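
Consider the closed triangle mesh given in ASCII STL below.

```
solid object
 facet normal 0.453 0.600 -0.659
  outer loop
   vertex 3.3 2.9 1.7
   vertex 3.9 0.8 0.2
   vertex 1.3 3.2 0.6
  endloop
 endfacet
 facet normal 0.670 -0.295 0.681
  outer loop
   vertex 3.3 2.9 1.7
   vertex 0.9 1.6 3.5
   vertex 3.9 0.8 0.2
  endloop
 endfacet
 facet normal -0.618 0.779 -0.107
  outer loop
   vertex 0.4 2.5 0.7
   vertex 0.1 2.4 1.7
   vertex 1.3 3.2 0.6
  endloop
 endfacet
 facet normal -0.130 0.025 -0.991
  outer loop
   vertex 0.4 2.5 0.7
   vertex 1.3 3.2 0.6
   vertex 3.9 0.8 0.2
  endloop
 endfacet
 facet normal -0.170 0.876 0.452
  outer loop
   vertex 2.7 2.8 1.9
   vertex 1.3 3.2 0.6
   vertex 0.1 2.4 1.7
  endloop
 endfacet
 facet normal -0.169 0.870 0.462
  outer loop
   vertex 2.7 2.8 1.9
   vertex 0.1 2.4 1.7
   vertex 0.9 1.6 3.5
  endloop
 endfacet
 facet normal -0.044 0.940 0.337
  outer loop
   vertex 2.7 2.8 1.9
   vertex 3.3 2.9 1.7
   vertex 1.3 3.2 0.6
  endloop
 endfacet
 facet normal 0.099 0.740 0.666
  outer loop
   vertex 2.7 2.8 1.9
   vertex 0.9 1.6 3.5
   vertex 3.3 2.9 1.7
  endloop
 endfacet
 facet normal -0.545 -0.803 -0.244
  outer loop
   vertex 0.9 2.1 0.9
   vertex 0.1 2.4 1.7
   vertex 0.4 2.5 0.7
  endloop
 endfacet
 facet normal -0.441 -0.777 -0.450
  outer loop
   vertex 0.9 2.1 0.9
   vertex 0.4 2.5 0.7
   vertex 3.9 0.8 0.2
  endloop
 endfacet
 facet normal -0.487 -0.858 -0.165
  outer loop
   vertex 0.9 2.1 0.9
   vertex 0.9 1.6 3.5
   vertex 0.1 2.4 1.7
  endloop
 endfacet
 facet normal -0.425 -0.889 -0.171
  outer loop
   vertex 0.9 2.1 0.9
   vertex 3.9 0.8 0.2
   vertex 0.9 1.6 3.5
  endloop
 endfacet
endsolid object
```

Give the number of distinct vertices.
8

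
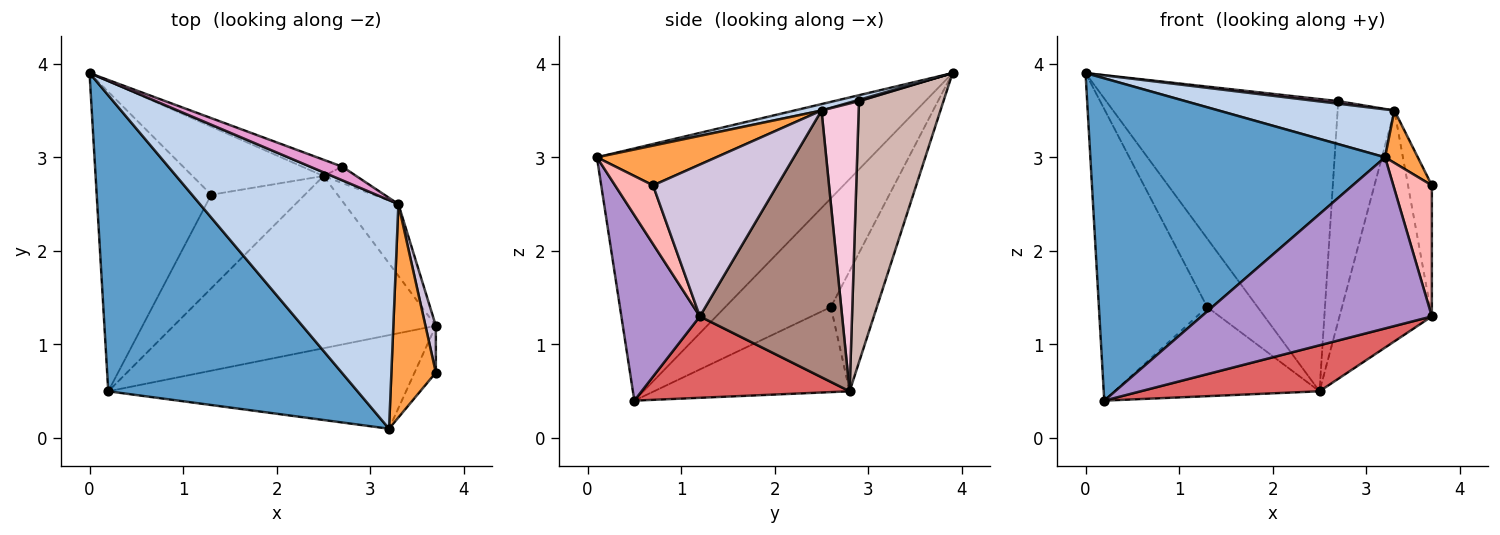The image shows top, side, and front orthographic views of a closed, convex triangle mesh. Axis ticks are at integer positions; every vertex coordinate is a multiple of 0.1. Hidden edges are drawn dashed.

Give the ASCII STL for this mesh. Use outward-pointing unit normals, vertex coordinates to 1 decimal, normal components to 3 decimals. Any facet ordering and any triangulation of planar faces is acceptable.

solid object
 facet normal -0.565 -0.608 0.558
  outer loop
   vertex 3.2 0.1 3.0
   vertex 0.0 3.9 3.9
   vertex 0.2 0.5 0.4
  endloop
 endfacet
 facet normal 0.032 -0.205 0.978
  outer loop
   vertex 3.3 2.5 3.5
   vertex 0.0 3.9 3.9
   vertex 3.2 0.1 3.0
  endloop
 endfacet
 facet normal 0.656 -0.180 0.733
  outer loop
   vertex 3.3 2.5 3.5
   vertex 3.2 0.1 3.0
   vertex 3.7 0.7 2.7
  endloop
 endfacet
 facet normal -0.563 0.577 -0.592
  outer loop
   vertex 1.3 2.6 1.4
   vertex 0.2 0.5 0.4
   vertex 0.0 3.9 3.9
  endloop
 endfacet
 facet normal -0.543 0.595 -0.592
  outer loop
   vertex 1.3 2.6 1.4
   vertex 0.0 3.9 3.9
   vertex 2.5 2.8 0.5
  endloop
 endfacet
 facet normal -0.550 0.576 -0.605
  outer loop
   vertex 1.3 2.6 1.4
   vertex 2.5 2.8 0.5
   vertex 0.2 0.5 0.4
  endloop
 endfacet
 facet normal 0.287 -0.247 -0.925
  outer loop
   vertex 3.7 1.2 1.3
   vertex 0.2 0.5 0.4
   vertex 2.5 2.8 0.5
  endloop
 endfacet
 facet normal 0.680 -0.690 -0.246
  outer loop
   vertex 3.7 1.2 1.3
   vertex 3.7 0.7 2.7
   vertex 3.2 0.1 3.0
  endloop
 endfacet
 facet normal 0.286 -0.841 -0.460
  outer loop
   vertex 3.7 1.2 1.3
   vertex 3.2 0.1 3.0
   vertex 0.2 0.5 0.4
  endloop
 endfacet
 facet normal 0.980 0.188 0.067
  outer loop
   vertex 3.7 1.2 1.3
   vertex 3.3 2.5 3.5
   vertex 3.7 0.7 2.7
  endloop
 endfacet
 facet normal 0.827 0.537 -0.167
  outer loop
   vertex 3.7 1.2 1.3
   vertex 2.5 2.8 0.5
   vertex 3.3 2.5 3.5
  endloop
 endfacet
 facet normal 0.342 0.938 -0.052
  outer loop
   vertex 2.7 2.9 3.6
   vertex 2.5 2.8 0.5
   vertex 0.0 3.9 3.9
  endloop
 endfacet
 facet normal 0.041 -0.184 0.982
  outer loop
   vertex 2.7 2.9 3.6
   vertex 0.0 3.9 3.9
   vertex 3.3 2.5 3.5
  endloop
 endfacet
 facet normal 0.546 0.835 -0.062
  outer loop
   vertex 2.7 2.9 3.6
   vertex 3.3 2.5 3.5
   vertex 2.5 2.8 0.5
  endloop
 endfacet
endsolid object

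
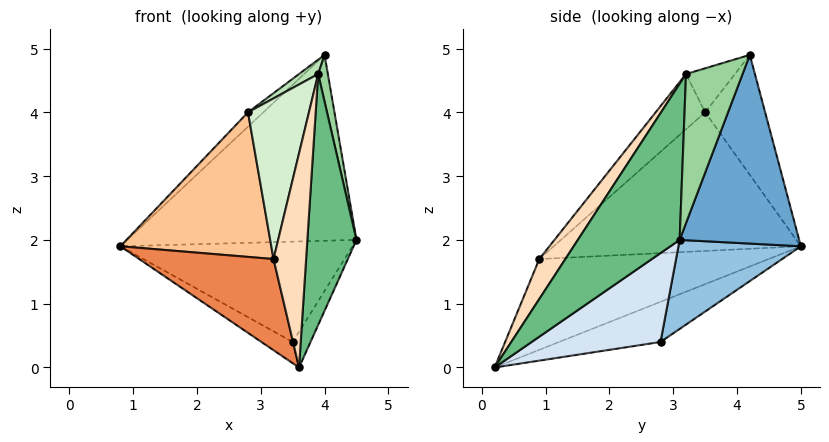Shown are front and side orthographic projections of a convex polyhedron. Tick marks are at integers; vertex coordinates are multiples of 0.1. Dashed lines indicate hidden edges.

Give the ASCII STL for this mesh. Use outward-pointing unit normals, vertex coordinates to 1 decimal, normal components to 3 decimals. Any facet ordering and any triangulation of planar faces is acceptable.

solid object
 facet normal 0.448 0.859 -0.249
  outer loop
   vertex 4.0 4.2 4.9
   vertex 4.5 3.1 2.0
   vertex 0.8 5.0 1.9
  endloop
 endfacet
 facet normal 0.424 0.804 -0.416
  outer loop
   vertex 3.5 2.8 0.4
   vertex 0.8 5.0 1.9
   vertex 4.5 3.1 2.0
  endloop
 endfacet
 facet normal -0.403 0.124 -0.907
  outer loop
   vertex 3.5 2.8 0.4
   vertex 3.6 0.2 0.0
   vertex 0.8 5.0 1.9
  endloop
 endfacet
 facet normal 0.832 0.115 -0.542
  outer loop
   vertex 3.5 2.8 0.4
   vertex 4.5 3.1 2.0
   vertex 3.6 0.2 0.0
  endloop
 endfacet
 facet normal -0.863 -0.505 0.005
  outer loop
   vertex 3.2 0.9 1.7
   vertex 0.8 5.0 1.9
   vertex 3.6 0.2 0.0
  endloop
 endfacet
 facet normal -0.652 0.166 0.740
  outer loop
   vertex 2.8 3.5 4.0
   vertex 4.0 4.2 4.9
   vertex 0.8 5.0 1.9
  endloop
 endfacet
 facet normal -0.781 -0.477 0.403
  outer loop
   vertex 2.8 3.5 4.0
   vertex 0.8 5.0 1.9
   vertex 3.2 0.9 1.7
  endloop
 endfacet
 facet normal 0.566 -0.707 0.424
  outer loop
   vertex 3.9 3.2 4.6
   vertex 3.2 0.9 1.7
   vertex 3.6 0.2 0.0
  endloop
 endfacet
 facet normal 0.879 -0.424 0.219
  outer loop
   vertex 3.9 3.2 4.6
   vertex 3.6 0.2 0.0
   vertex 4.5 3.1 2.0
  endloop
 endfacet
 facet normal 0.960 -0.164 0.228
  outer loop
   vertex 3.9 3.2 4.6
   vertex 4.5 3.1 2.0
   vertex 4.0 4.2 4.9
  endloop
 endfacet
 facet normal -0.511 -0.200 0.836
  outer loop
   vertex 3.9 3.2 4.6
   vertex 4.0 4.2 4.9
   vertex 2.8 3.5 4.0
  endloop
 endfacet
 facet normal -0.500 -0.616 0.609
  outer loop
   vertex 3.9 3.2 4.6
   vertex 2.8 3.5 4.0
   vertex 3.2 0.9 1.7
  endloop
 endfacet
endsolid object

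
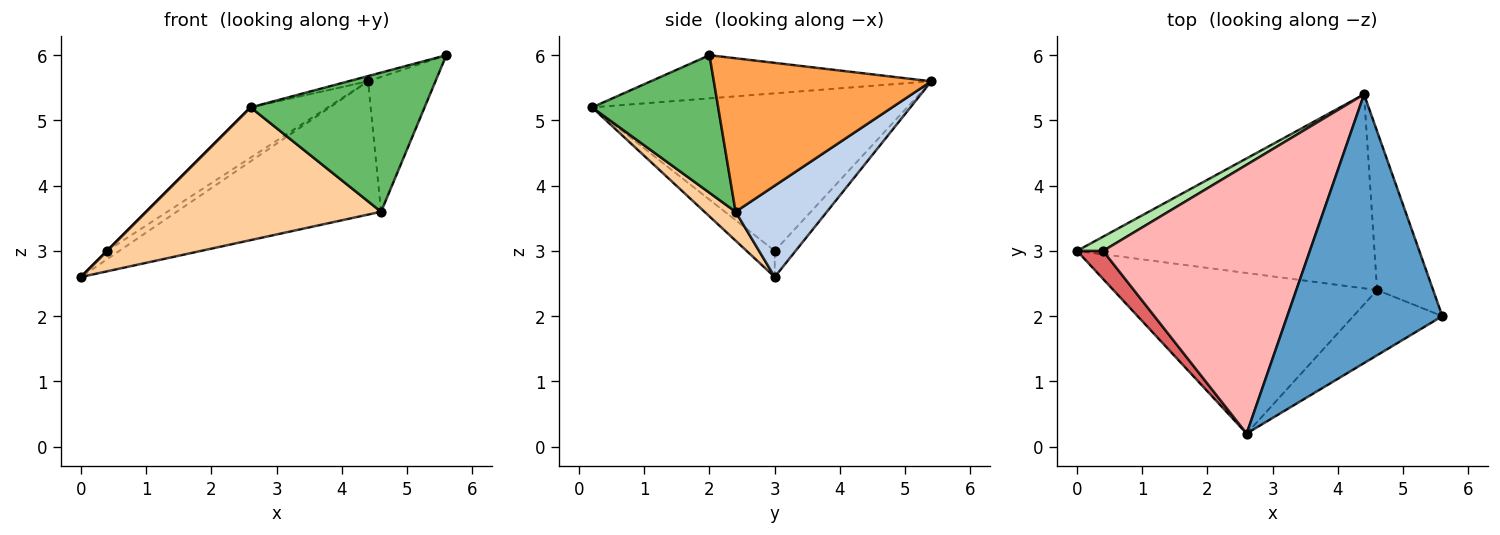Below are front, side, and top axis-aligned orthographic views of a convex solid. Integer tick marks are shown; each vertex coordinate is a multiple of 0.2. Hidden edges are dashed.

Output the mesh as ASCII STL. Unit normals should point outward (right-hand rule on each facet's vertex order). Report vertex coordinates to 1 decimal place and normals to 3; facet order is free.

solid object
 facet normal -0.268 0.019 0.963
  outer loop
   vertex 2.6 0.2 5.2
   vertex 5.6 2.0 6.0
   vertex 4.4 5.4 5.6
  endloop
 endfacet
 facet normal 0.245 0.549 -0.799
  outer loop
   vertex 4.6 2.4 3.6
   vertex 0.0 3.0 2.6
   vertex 4.4 5.4 5.6
  endloop
 endfacet
 facet normal 0.902 0.280 -0.329
  outer loop
   vertex 4.6 2.4 3.6
   vertex 4.4 5.4 5.6
   vertex 5.6 2.0 6.0
  endloop
 endfacet
 facet normal 0.084 -0.635 -0.768
  outer loop
   vertex 4.6 2.4 3.6
   vertex 2.6 0.2 5.2
   vertex 0.0 3.0 2.6
  endloop
 endfacet
 facet normal 0.549 -0.757 -0.355
  outer loop
   vertex 4.6 2.4 3.6
   vertex 5.6 2.0 6.0
   vertex 2.6 0.2 5.2
  endloop
 endfacet
 facet normal -0.654 0.381 0.654
  outer loop
   vertex 0.4 3.0 3.0
   vertex 4.4 5.4 5.6
   vertex 0.0 3.0 2.6
  endloop
 endfacet
 facet normal -0.707 0.000 0.707
  outer loop
   vertex 0.4 3.0 3.0
   vertex 0.0 3.0 2.6
   vertex 2.6 0.2 5.2
  endloop
 endfacet
 facet normal -0.600 0.147 0.787
  outer loop
   vertex 0.4 3.0 3.0
   vertex 2.6 0.2 5.2
   vertex 4.4 5.4 5.6
  endloop
 endfacet
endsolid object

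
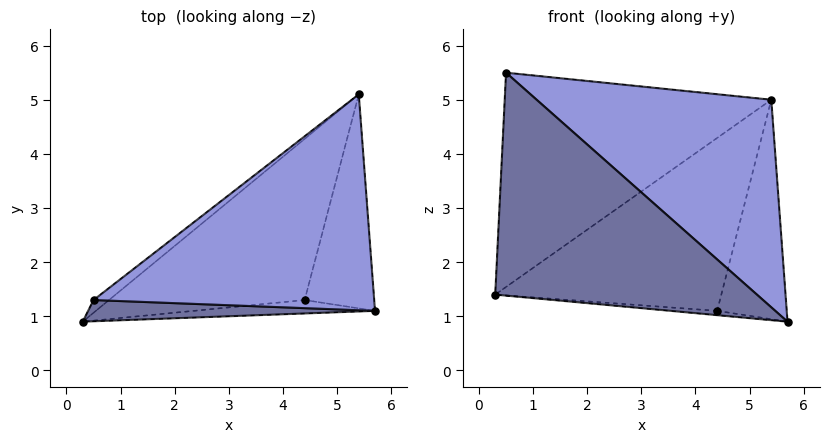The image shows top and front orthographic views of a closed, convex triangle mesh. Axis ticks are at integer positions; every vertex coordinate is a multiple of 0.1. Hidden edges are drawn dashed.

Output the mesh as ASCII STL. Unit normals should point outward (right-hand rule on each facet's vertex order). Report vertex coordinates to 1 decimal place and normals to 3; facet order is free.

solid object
 facet normal 0.046 -0.994 0.095
  outer loop
   vertex 0.5 1.3 5.5
   vertex 0.3 0.9 1.4
   vertex 5.7 1.1 0.9
  endloop
 endfacet
 facet normal -0.615 0.787 -0.047
  outer loop
   vertex 0.5 1.3 5.5
   vertex 5.4 5.1 5.0
   vertex 0.3 0.9 1.4
  endloop
 endfacet
 facet normal 0.521 -0.591 0.615
  outer loop
   vertex 0.5 1.3 5.5
   vertex 5.7 1.1 0.9
   vertex 5.4 5.1 5.0
  endloop
 endfacet
 facet normal -0.099 0.304 -0.947
  outer loop
   vertex 4.4 1.3 1.1
   vertex 5.7 1.1 0.9
   vertex 0.3 0.9 1.4
  endloop
 endfacet
 facet normal -0.120 0.726 -0.677
  outer loop
   vertex 4.4 1.3 1.1
   vertex 0.3 0.9 1.4
   vertex 5.4 5.1 5.0
  endloop
 endfacet
 facet normal 0.003 0.716 -0.698
  outer loop
   vertex 4.4 1.3 1.1
   vertex 5.4 5.1 5.0
   vertex 5.7 1.1 0.9
  endloop
 endfacet
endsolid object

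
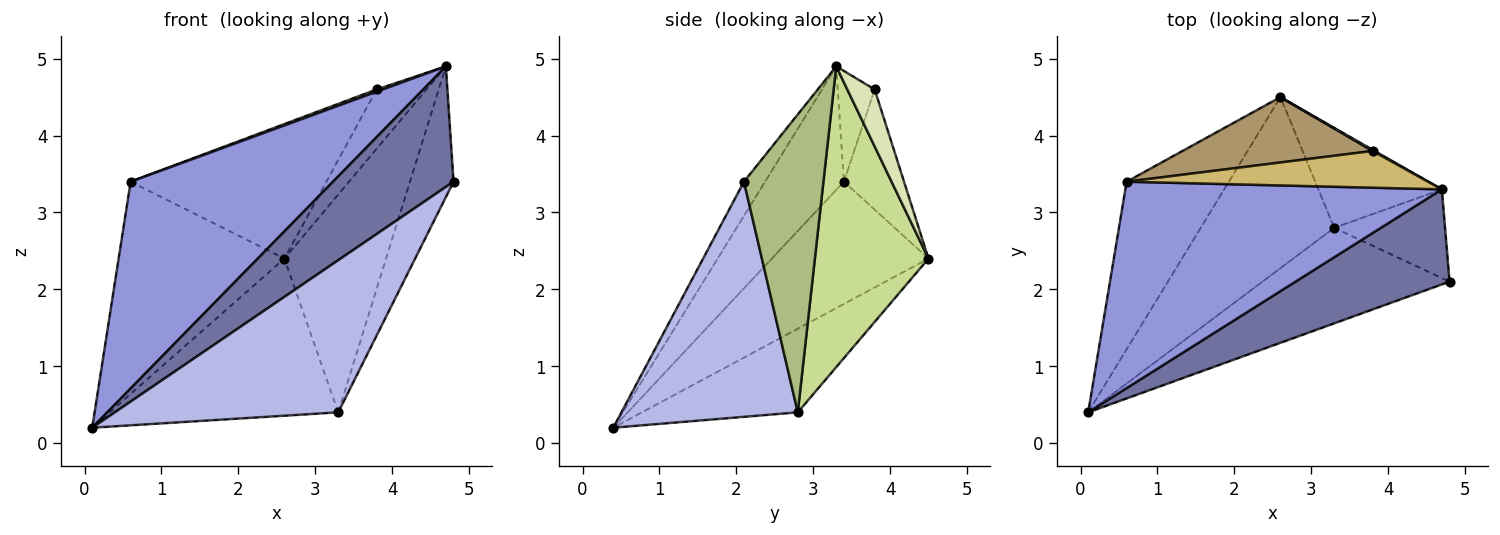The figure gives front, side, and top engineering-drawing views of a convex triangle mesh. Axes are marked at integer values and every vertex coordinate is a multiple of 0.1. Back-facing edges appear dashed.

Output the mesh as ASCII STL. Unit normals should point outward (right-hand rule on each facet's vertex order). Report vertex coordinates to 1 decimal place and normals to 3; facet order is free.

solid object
 facet normal -0.136 -0.778 0.613
  outer loop
   vertex 4.7 3.3 4.9
   vertex 0.1 0.4 0.2
   vertex 4.8 2.1 3.4
  endloop
 endfacet
 facet normal -0.596 0.630 -0.498
  outer loop
   vertex 0.6 3.4 3.4
   vertex 2.6 4.5 2.4
   vertex 0.1 0.4 0.2
  endloop
 endfacet
 facet normal -0.266 -0.682 0.681
  outer loop
   vertex 0.6 3.4 3.4
   vertex 0.1 0.4 0.2
   vertex 4.7 3.3 4.9
  endloop
 endfacet
 facet normal 0.556 -0.704 -0.442
  outer loop
   vertex 3.3 2.8 0.4
   vertex 4.8 2.1 3.4
   vertex 0.1 0.4 0.2
  endloop
 endfacet
 facet normal -0.419 0.614 -0.669
  outer loop
   vertex 3.3 2.8 0.4
   vertex 0.1 0.4 0.2
   vertex 2.6 4.5 2.4
  endloop
 endfacet
 facet normal 0.834 0.457 -0.310
  outer loop
   vertex 3.3 2.8 0.4
   vertex 4.7 3.3 4.9
   vertex 4.8 2.1 3.4
  endloop
 endfacet
 facet normal 0.713 0.638 -0.293
  outer loop
   vertex 3.3 2.8 0.4
   vertex 2.6 4.5 2.4
   vertex 4.7 3.3 4.9
  endloop
 endfacet
 facet normal 0.481 0.876 0.016
  outer loop
   vertex 3.8 3.8 4.6
   vertex 4.7 3.3 4.9
   vertex 2.6 4.5 2.4
  endloop
 endfacet
 facet normal -0.266 0.867 0.421
  outer loop
   vertex 3.8 3.8 4.6
   vertex 2.6 4.5 2.4
   vertex 0.6 3.4 3.4
  endloop
 endfacet
 facet normal -0.344 -0.057 0.937
  outer loop
   vertex 3.8 3.8 4.6
   vertex 0.6 3.4 3.4
   vertex 4.7 3.3 4.9
  endloop
 endfacet
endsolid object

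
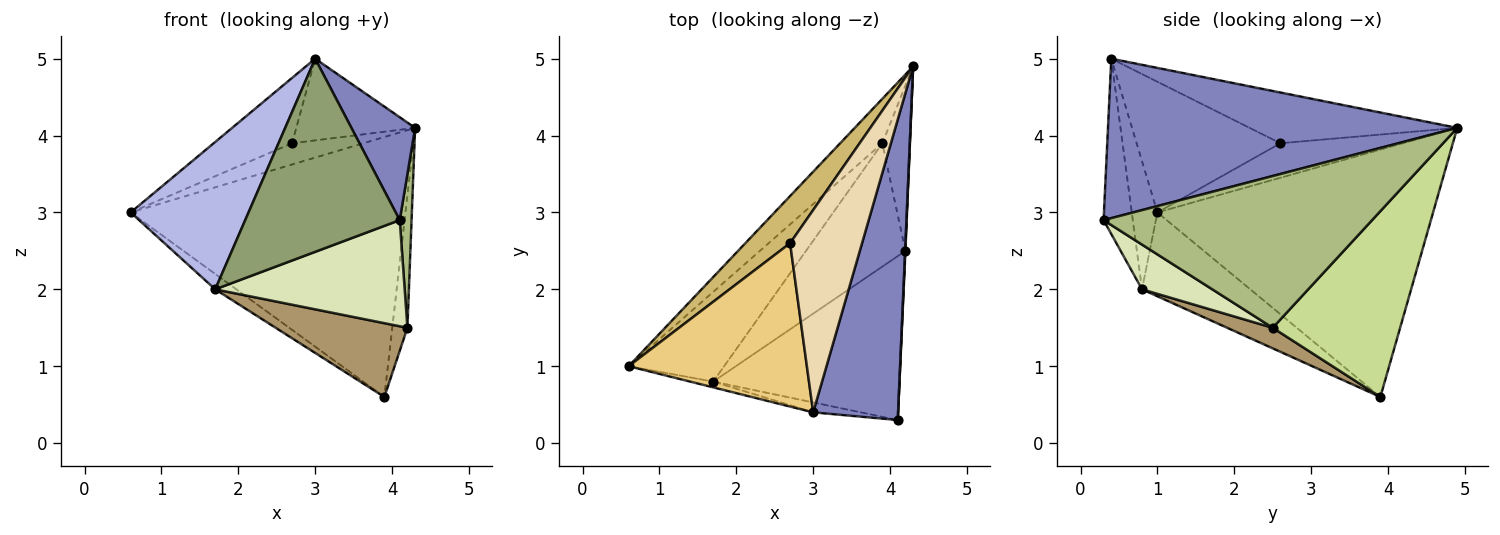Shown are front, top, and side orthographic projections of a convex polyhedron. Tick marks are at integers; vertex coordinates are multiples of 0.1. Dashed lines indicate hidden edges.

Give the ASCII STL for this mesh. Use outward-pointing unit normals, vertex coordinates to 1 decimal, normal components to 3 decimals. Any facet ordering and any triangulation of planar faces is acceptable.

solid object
 facet normal -0.703 0.701 -0.120
  outer loop
   vertex 3.9 3.9 0.6
   vertex 0.6 1.0 3.0
   vertex 4.3 4.9 4.1
  endloop
 endfacet
 facet normal 0.871 -0.159 0.464
  outer loop
   vertex 3.0 0.4 5.0
   vertex 4.1 0.3 2.9
   vertex 4.3 4.9 4.1
  endloop
 endfacet
 facet normal -0.654 0.128 -0.745
  outer loop
   vertex 1.7 0.8 2.0
   vertex 0.6 1.0 3.0
   vertex 3.9 3.9 0.6
  endloop
 endfacet
 facet normal -0.212 -0.976 -0.038
  outer loop
   vertex 1.7 0.8 2.0
   vertex 3.0 0.4 5.0
   vertex 0.6 1.0 3.0
  endloop
 endfacet
 facet normal -0.186 -0.981 -0.050
  outer loop
   vertex 1.7 0.8 2.0
   vertex 4.1 0.3 2.9
   vertex 3.0 0.4 5.0
  endloop
 endfacet
 facet normal 0.999 -0.044 0.002
  outer loop
   vertex 4.2 2.5 1.5
   vertex 4.3 4.9 4.1
   vertex 4.1 0.3 2.9
  endloop
 endfacet
 facet normal 0.982 0.117 -0.146
  outer loop
   vertex 4.2 2.5 1.5
   vertex 3.9 3.9 0.6
   vertex 4.3 4.9 4.1
  endloop
 endfacet
 facet normal 0.198 -0.533 -0.823
  outer loop
   vertex 4.2 2.5 1.5
   vertex 4.1 0.3 2.9
   vertex 1.7 0.8 2.0
  endloop
 endfacet
 facet normal 0.175 -0.506 -0.845
  outer loop
   vertex 4.2 2.5 1.5
   vertex 1.7 0.8 2.0
   vertex 3.9 3.9 0.6
  endloop
 endfacet
 facet normal -0.575 0.335 0.746
  outer loop
   vertex 2.7 2.6 3.9
   vertex 4.3 4.9 4.1
   vertex 0.6 1.0 3.0
  endloop
 endfacet
 facet normal -0.563 0.307 0.767
  outer loop
   vertex 2.7 2.6 3.9
   vertex 0.6 1.0 3.0
   vertex 3.0 0.4 5.0
  endloop
 endfacet
 facet normal -0.547 0.313 0.776
  outer loop
   vertex 2.7 2.6 3.9
   vertex 3.0 0.4 5.0
   vertex 4.3 4.9 4.1
  endloop
 endfacet
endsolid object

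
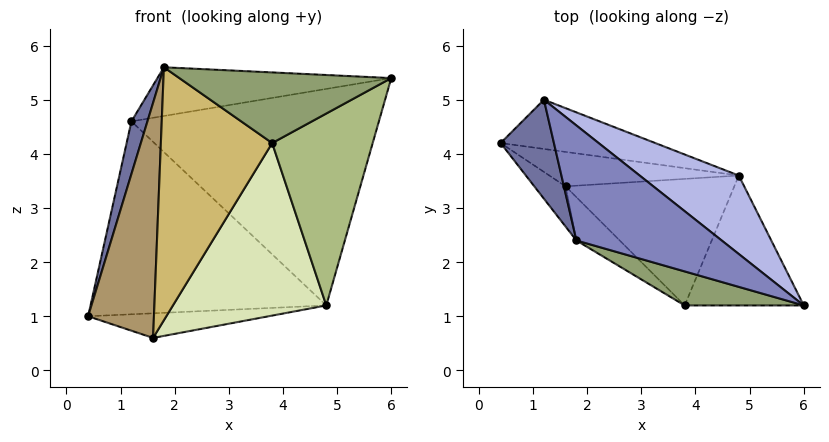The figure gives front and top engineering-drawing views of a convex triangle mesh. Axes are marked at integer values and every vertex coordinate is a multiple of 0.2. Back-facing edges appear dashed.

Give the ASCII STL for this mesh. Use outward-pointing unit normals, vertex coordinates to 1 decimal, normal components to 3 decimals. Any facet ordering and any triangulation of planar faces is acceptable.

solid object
 facet normal -0.962 -0.129 0.242
  outer loop
   vertex 1.8 2.4 5.6
   vertex 1.2 5.0 4.6
   vertex 0.4 4.2 1.0
  endloop
 endfacet
 facet normal 0.153 0.385 0.910
  outer loop
   vertex 1.8 2.4 5.6
   vertex 6.0 1.2 5.4
   vertex 1.2 5.0 4.6
  endloop
 endfacet
 facet normal 0.142 0.959 -0.245
  outer loop
   vertex 4.8 3.6 1.2
   vertex 0.4 4.2 1.0
   vertex 1.2 5.0 4.6
  endloop
 endfacet
 facet normal 0.567 0.775 0.281
  outer loop
   vertex 4.8 3.6 1.2
   vertex 1.2 5.0 4.6
   vertex 6.0 1.2 5.4
  endloop
 endfacet
 facet normal -0.230 -0.877 0.422
  outer loop
   vertex 3.8 1.2 4.2
   vertex 6.0 1.2 5.4
   vertex 1.8 2.4 5.6
  endloop
 endfacet
 facet normal 0.292 -0.792 -0.536
  outer loop
   vertex 3.8 1.2 4.2
   vertex 4.8 3.6 1.2
   vertex 6.0 1.2 5.4
  endloop
 endfacet
 facet normal 0.115 0.577 -0.808
  outer loop
   vertex 1.6 3.4 0.6
   vertex 0.4 4.2 1.0
   vertex 4.8 3.6 1.2
  endloop
 endfacet
 facet normal 0.159 -0.796 -0.584
  outer loop
   vertex 1.6 3.4 0.6
   vertex 4.8 3.6 1.2
   vertex 3.8 1.2 4.2
  endloop
 endfacet
 facet normal -0.581 -0.802 -0.137
  outer loop
   vertex 1.6 3.4 0.6
   vertex 1.8 2.4 5.6
   vertex 0.4 4.2 1.0
  endloop
 endfacet
 facet normal -0.579 -0.804 -0.138
  outer loop
   vertex 1.6 3.4 0.6
   vertex 3.8 1.2 4.2
   vertex 1.8 2.4 5.6
  endloop
 endfacet
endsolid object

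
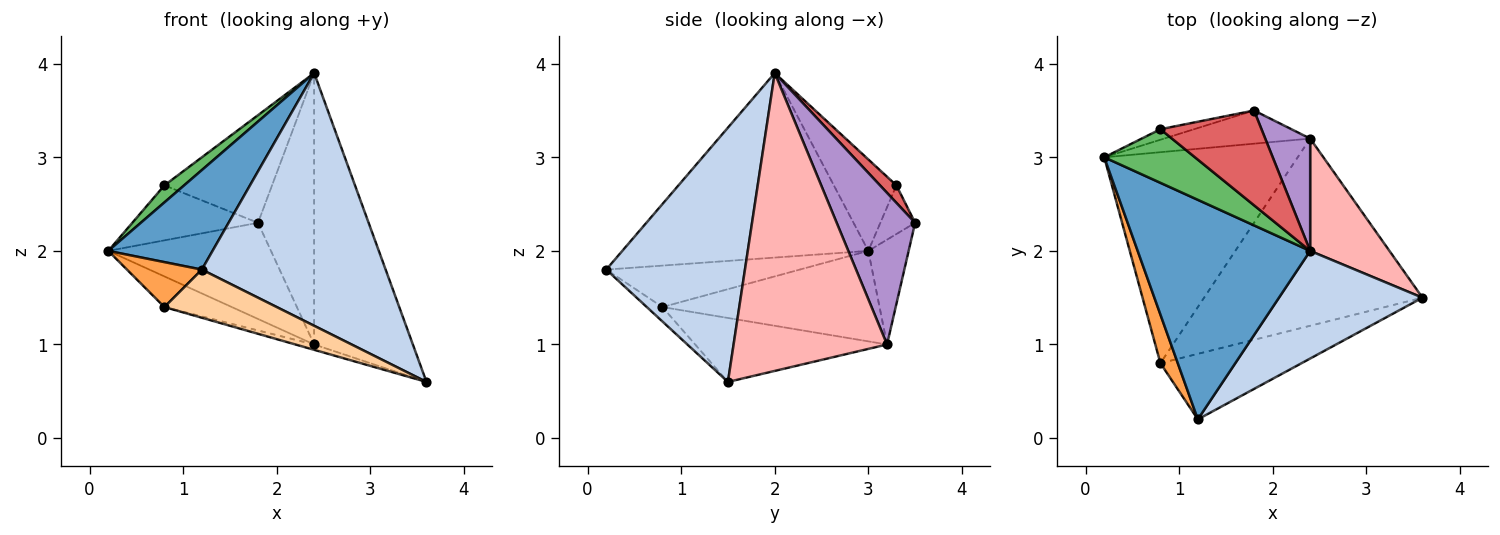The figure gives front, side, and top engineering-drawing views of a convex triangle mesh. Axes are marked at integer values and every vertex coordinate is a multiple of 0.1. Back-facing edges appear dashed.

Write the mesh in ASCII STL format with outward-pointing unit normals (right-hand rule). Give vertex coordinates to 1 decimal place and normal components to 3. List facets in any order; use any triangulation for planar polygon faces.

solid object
 facet normal -0.698 -0.296 0.652
  outer loop
   vertex 2.4 2.0 3.9
   vertex 0.2 3.0 2.0
   vertex 1.2 0.2 1.8
  endloop
 endfacet
 facet normal 0.570 -0.756 0.322
  outer loop
   vertex 2.4 2.0 3.9
   vertex 1.2 0.2 1.8
   vertex 3.6 1.5 0.6
  endloop
 endfacet
 facet normal -0.869 -0.336 0.364
  outer loop
   vertex 0.8 0.8 1.4
   vertex 1.2 0.2 1.8
   vertex 0.2 3.0 2.0
  endloop
 endfacet
 facet normal -0.082 -0.590 -0.803
  outer loop
   vertex 0.8 0.8 1.4
   vertex 3.6 1.5 0.6
   vertex 1.2 0.2 1.8
  endloop
 endfacet
 facet normal -0.693 -0.218 0.687
  outer loop
   vertex 0.8 3.3 2.7
   vertex 0.2 3.0 2.0
   vertex 2.4 2.0 3.9
  endloop
 endfacet
 facet normal -0.262 0.948 -0.181
  outer loop
   vertex 0.8 3.3 2.7
   vertex 1.8 3.5 2.3
   vertex 0.2 3.0 2.0
  endloop
 endfacet
 facet normal 0.113 0.746 0.657
  outer loop
   vertex 0.8 3.3 2.7
   vertex 2.4 2.0 3.9
   vertex 1.8 3.5 2.3
  endloop
 endfacet
 facet normal 0.821 0.528 0.218
  outer loop
   vertex 2.4 3.2 1.0
   vertex 2.4 2.0 3.9
   vertex 3.6 1.5 0.6
  endloop
 endfacet
 facet normal 0.790 0.566 0.234
  outer loop
   vertex 2.4 3.2 1.0
   vertex 1.8 3.5 2.3
   vertex 2.4 2.0 3.9
  endloop
 endfacet
 facet normal -0.228 0.920 -0.318
  outer loop
   vertex 2.4 3.2 1.0
   vertex 0.2 3.0 2.0
   vertex 1.8 3.5 2.3
  endloop
 endfacet
 facet normal -0.420 0.130 -0.898
  outer loop
   vertex 2.4 3.2 1.0
   vertex 0.8 0.8 1.4
   vertex 0.2 3.0 2.0
  endloop
 endfacet
 facet normal -0.281 0.027 -0.959
  outer loop
   vertex 2.4 3.2 1.0
   vertex 3.6 1.5 0.6
   vertex 0.8 0.8 1.4
  endloop
 endfacet
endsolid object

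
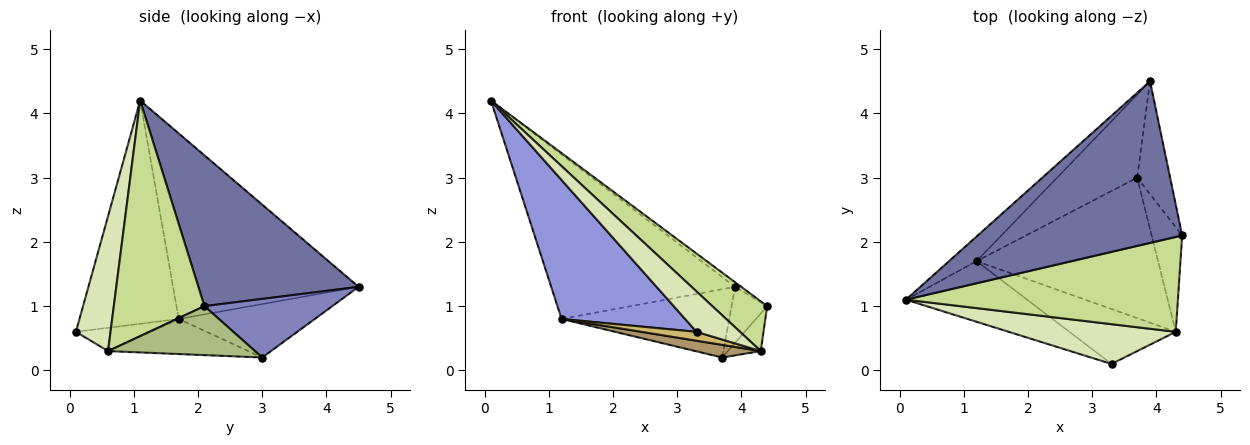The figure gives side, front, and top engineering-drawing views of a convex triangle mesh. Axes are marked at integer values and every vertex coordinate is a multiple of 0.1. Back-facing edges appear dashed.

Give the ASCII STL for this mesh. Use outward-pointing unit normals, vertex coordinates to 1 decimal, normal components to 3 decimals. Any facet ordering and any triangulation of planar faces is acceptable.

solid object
 facet normal 0.593 0.023 0.805
  outer loop
   vertex 3.9 4.5 1.3
   vertex 0.1 1.1 4.2
   vertex 4.4 2.1 1.0
  endloop
 endfacet
 facet normal 0.847 0.236 -0.476
  outer loop
   vertex 3.7 3.0 0.2
   vertex 3.9 4.5 1.3
   vertex 4.4 2.1 1.0
  endloop
 endfacet
 facet normal -0.593 -0.738 -0.322
  outer loop
   vertex 1.2 1.7 0.8
   vertex 3.3 0.1 0.6
   vertex 0.1 1.1 4.2
  endloop
 endfacet
 facet normal -0.706 0.700 -0.105
  outer loop
   vertex 1.2 1.7 0.8
   vertex 0.1 1.1 4.2
   vertex 3.9 4.5 1.3
  endloop
 endfacet
 facet normal -0.458 0.565 -0.686
  outer loop
   vertex 1.2 1.7 0.8
   vertex 3.9 4.5 1.3
   vertex 3.7 3.0 0.2
  endloop
 endfacet
 facet normal 0.834 0.187 -0.519
  outer loop
   vertex 4.3 0.6 0.3
   vertex 3.7 3.0 0.2
   vertex 4.4 2.1 1.0
  endloop
 endfacet
 facet normal 0.609 -0.368 0.703
  outer loop
   vertex 4.3 0.6 0.3
   vertex 4.4 2.1 1.0
   vertex 0.1 1.1 4.2
  endloop
 endfacet
 facet normal 0.493 -0.620 0.610
  outer loop
   vertex 4.3 0.6 0.3
   vertex 0.1 1.1 4.2
   vertex 3.3 0.1 0.6
  endloop
 endfacet
 facet normal -0.189 -0.088 -0.978
  outer loop
   vertex 4.3 0.6 0.3
   vertex 1.2 1.7 0.8
   vertex 3.7 3.0 0.2
  endloop
 endfacet
 facet normal -0.211 -0.157 -0.965
  outer loop
   vertex 4.3 0.6 0.3
   vertex 3.3 0.1 0.6
   vertex 1.2 1.7 0.8
  endloop
 endfacet
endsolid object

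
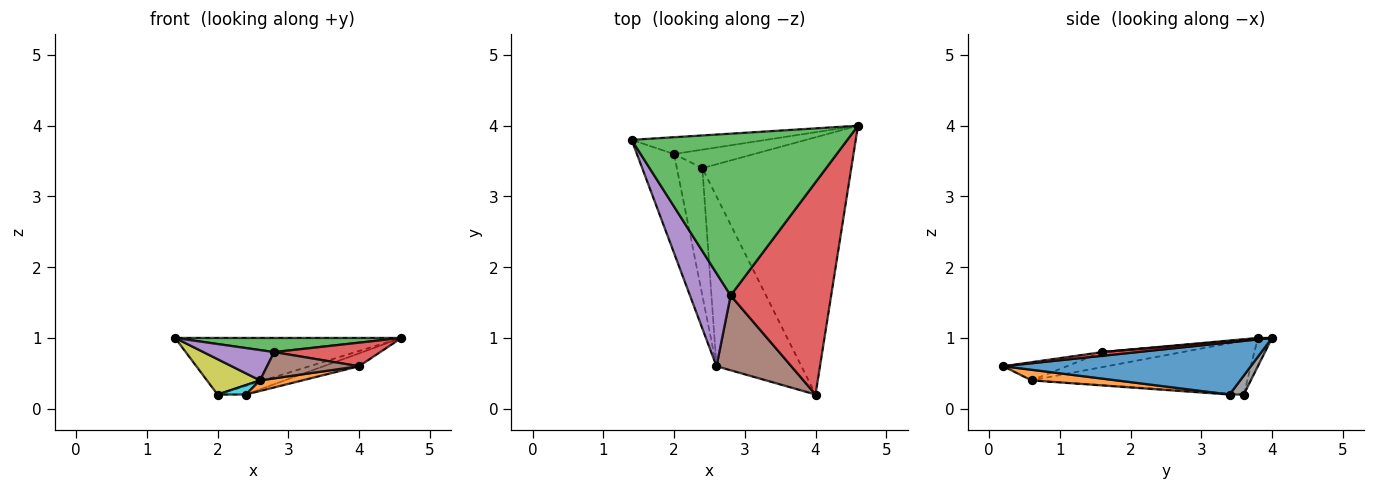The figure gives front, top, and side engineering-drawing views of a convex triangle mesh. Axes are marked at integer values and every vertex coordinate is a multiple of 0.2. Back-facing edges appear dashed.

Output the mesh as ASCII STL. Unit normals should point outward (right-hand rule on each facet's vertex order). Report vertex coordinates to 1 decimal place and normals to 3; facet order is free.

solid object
 facet normal 0.330 0.047 -0.943
  outer loop
   vertex 2.4 3.4 0.2
   vertex 4.6 4.0 1.0
   vertex 4.0 0.2 0.6
  endloop
 endfacet
 facet normal 0.124 -0.062 -0.990
  outer loop
   vertex 2.6 0.6 0.4
   vertex 2.4 3.4 0.2
   vertex 4.0 0.2 0.6
  endloop
 endfacet
 facet normal 0.005 -0.087 0.996
  outer loop
   vertex 2.8 1.6 0.8
   vertex 4.6 4.0 1.0
   vertex 1.4 3.8 1.0
  endloop
 endfacet
 facet normal 0.037 -0.110 0.993
  outer loop
   vertex 2.8 1.6 0.8
   vertex 4.0 0.2 0.6
   vertex 4.6 4.0 1.0
  endloop
 endfacet
 facet normal -0.331 -0.292 0.897
  outer loop
   vertex 2.8 1.6 0.8
   vertex 1.4 3.8 1.0
   vertex 2.6 0.6 0.4
  endloop
 endfacet
 facet normal -0.224 -0.323 0.920
  outer loop
   vertex 2.8 1.6 0.8
   vertex 2.6 0.6 0.4
   vertex 4.0 0.2 0.6
  endloop
 endfacet
 facet normal -0.060 0.957 -0.284
  outer loop
   vertex 2.0 3.6 0.2
   vertex 1.4 3.8 1.0
   vertex 4.6 4.0 1.0
  endloop
 endfacet
 facet normal 0.208 0.416 -0.885
  outer loop
   vertex 2.0 3.6 0.2
   vertex 4.6 4.0 1.0
   vertex 2.4 3.4 0.2
  endloop
 endfacet
 facet normal -0.807 -0.199 -0.556
  outer loop
   vertex 2.0 3.6 0.2
   vertex 2.6 0.6 0.4
   vertex 1.4 3.8 1.0
  endloop
 endfacet
 facet normal -0.037 -0.074 -0.997
  outer loop
   vertex 2.0 3.6 0.2
   vertex 2.4 3.4 0.2
   vertex 2.6 0.6 0.4
  endloop
 endfacet
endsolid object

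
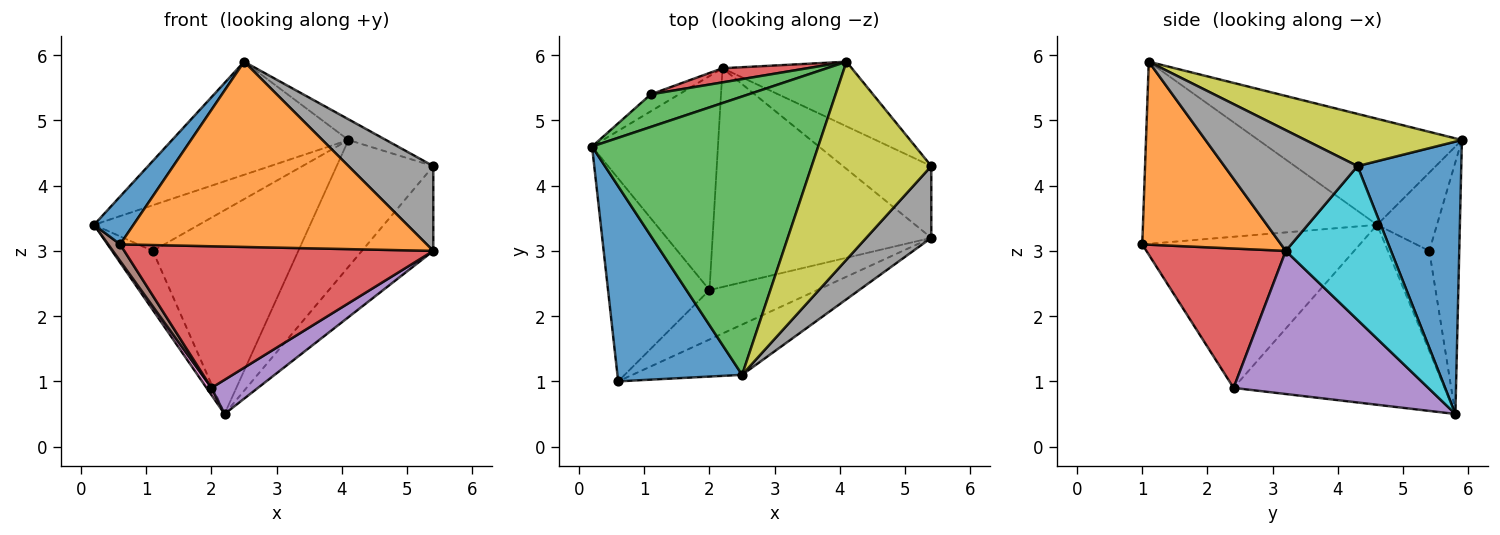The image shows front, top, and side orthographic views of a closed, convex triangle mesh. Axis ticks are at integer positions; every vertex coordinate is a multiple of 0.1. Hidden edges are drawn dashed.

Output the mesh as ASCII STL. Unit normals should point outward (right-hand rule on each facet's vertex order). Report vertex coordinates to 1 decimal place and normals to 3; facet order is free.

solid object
 facet normal -0.817 -0.137 0.560
  outer loop
   vertex 2.5 1.1 5.9
   vertex 0.2 4.6 3.4
   vertex 0.6 1.0 3.1
  endloop
 endfacet
 facet normal 0.400 -0.884 -0.240
  outer loop
   vertex 2.5 1.1 5.9
   vertex 0.6 1.0 3.1
   vertex 5.4 3.2 3.0
  endloop
 endfacet
 facet normal -0.398 0.345 0.850
  outer loop
   vertex 4.1 5.9 4.7
   vertex 0.2 4.6 3.4
   vertex 2.5 1.1 5.9
  endloop
 endfacet
 facet normal 0.392 -0.869 -0.303
  outer loop
   vertex 2.0 2.4 0.9
   vertex 5.4 3.2 3.0
   vertex 0.6 1.0 3.1
  endloop
 endfacet
 facet normal 0.543 -0.130 -0.830
  outer loop
   vertex 2.0 2.4 0.9
   vertex 2.2 5.8 0.5
   vertex 5.4 3.2 3.0
  endloop
 endfacet
 facet normal -0.829 -0.046 -0.557
  outer loop
   vertex 2.0 2.4 0.9
   vertex 0.6 1.0 3.1
   vertex 0.2 4.6 3.4
  endloop
 endfacet
 facet normal -0.819 -0.019 -0.573
  outer loop
   vertex 2.0 2.4 0.9
   vertex 0.2 4.6 3.4
   vertex 2.2 5.8 0.5
  endloop
 endfacet
 facet normal 0.768 -0.489 0.414
  outer loop
   vertex 5.4 4.3 4.3
   vertex 2.5 1.1 5.9
   vertex 5.4 3.2 3.0
  endloop
 endfacet
 facet normal 0.398 0.095 0.912
  outer loop
   vertex 5.4 4.3 4.3
   vertex 4.1 5.9 4.7
   vertex 2.5 1.1 5.9
  endloop
 endfacet
 facet normal 0.747 0.507 -0.429
  outer loop
   vertex 5.4 4.3 4.3
   vertex 5.4 3.2 3.0
   vertex 2.2 5.8 0.5
  endloop
 endfacet
 facet normal 0.691 0.644 -0.328
  outer loop
   vertex 5.4 4.3 4.3
   vertex 2.2 5.8 0.5
   vertex 4.1 5.9 4.7
  endloop
 endfacet
 facet normal -0.699 0.687 -0.198
  outer loop
   vertex 1.1 5.4 3.0
   vertex 2.2 5.8 0.5
   vertex 0.2 4.6 3.4
  endloop
 endfacet
 facet normal -0.422 0.738 0.527
  outer loop
   vertex 1.1 5.4 3.0
   vertex 0.2 4.6 3.4
   vertex 4.1 5.9 4.7
  endloop
 endfacet
 facet normal -0.201 0.977 0.068
  outer loop
   vertex 1.1 5.4 3.0
   vertex 4.1 5.9 4.7
   vertex 2.2 5.8 0.5
  endloop
 endfacet
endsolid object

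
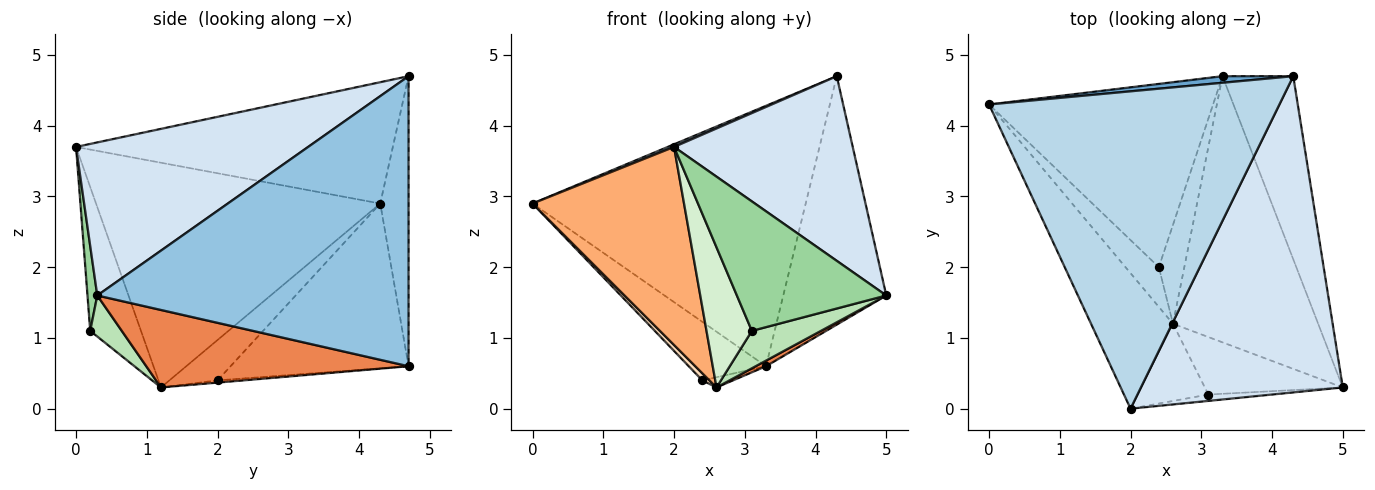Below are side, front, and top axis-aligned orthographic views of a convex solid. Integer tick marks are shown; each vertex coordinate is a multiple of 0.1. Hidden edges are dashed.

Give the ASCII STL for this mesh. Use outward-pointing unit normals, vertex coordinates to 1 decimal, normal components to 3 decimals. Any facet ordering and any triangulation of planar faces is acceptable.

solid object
 facet normal -0.103 0.994 0.025
  outer loop
   vertex 3.3 4.7 0.6
   vertex 0.0 4.3 2.9
   vertex 4.3 4.7 4.7
  endloop
 endfacet
 facet normal 0.925 0.306 -0.226
  outer loop
   vertex 3.3 4.7 0.6
   vertex 4.3 4.7 4.7
   vertex 5.0 0.3 1.6
  endloop
 endfacet
 facet normal -0.386 -0.008 0.923
  outer loop
   vertex 2.0 0.0 3.7
   vertex 4.3 4.7 4.7
   vertex 0.0 4.3 2.9
  endloop
 endfacet
 facet normal 0.548 -0.422 0.722
  outer loop
   vertex 2.0 0.0 3.7
   vertex 5.0 0.3 1.6
   vertex 4.3 4.7 4.7
  endloop
 endfacet
 facet normal 0.471 -0.019 -0.882
  outer loop
   vertex 2.6 1.2 0.3
   vertex 3.3 4.7 0.6
   vertex 5.0 0.3 1.6
  endloop
 endfacet
 facet normal -0.840 -0.448 -0.306
  outer loop
   vertex 2.6 1.2 0.3
   vertex 2.0 0.0 3.7
   vertex 0.0 4.3 2.9
  endloop
 endfacet
 facet normal -0.574 0.249 -0.780
  outer loop
   vertex 2.4 2.0 0.4
   vertex 0.0 4.3 2.9
   vertex 3.3 4.7 0.6
  endloop
 endfacet
 facet normal -0.767 -0.113 -0.632
  outer loop
   vertex 2.4 2.0 0.4
   vertex 2.6 1.2 0.3
   vertex 0.0 4.3 2.9
  endloop
 endfacet
 facet normal -0.087 0.102 -0.991
  outer loop
   vertex 2.4 2.0 0.4
   vertex 3.3 4.7 0.6
   vertex 2.6 1.2 0.3
  endloop
 endfacet
 facet normal 0.065 -0.997 -0.049
  outer loop
   vertex 3.1 0.2 1.1
   vertex 5.0 0.3 1.6
   vertex 2.0 0.0 3.7
  endloop
 endfacet
 facet normal 0.242 -0.530 -0.813
  outer loop
   vertex 3.1 0.2 1.1
   vertex 2.6 1.2 0.3
   vertex 5.0 0.3 1.6
  endloop
 endfacet
 facet normal -0.700 -0.626 -0.344
  outer loop
   vertex 3.1 0.2 1.1
   vertex 2.0 0.0 3.7
   vertex 2.6 1.2 0.3
  endloop
 endfacet
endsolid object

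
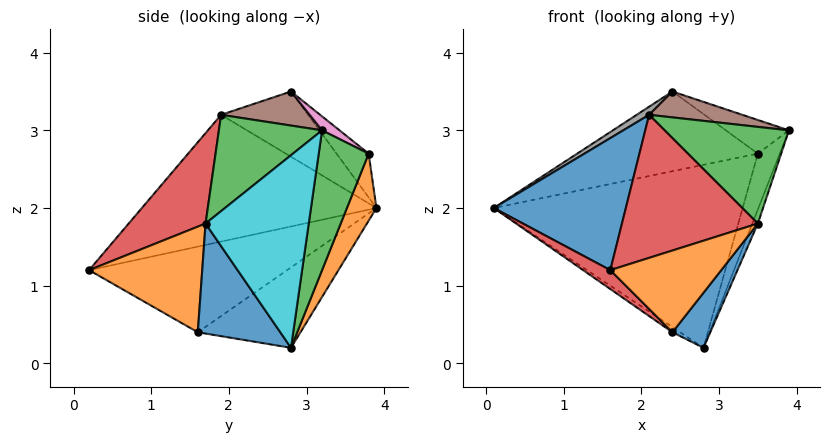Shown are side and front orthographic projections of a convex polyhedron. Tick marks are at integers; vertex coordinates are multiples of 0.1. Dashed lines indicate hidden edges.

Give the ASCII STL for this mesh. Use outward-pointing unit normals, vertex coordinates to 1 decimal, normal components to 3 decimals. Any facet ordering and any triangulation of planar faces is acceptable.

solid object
 facet normal -0.736 -0.414 0.536
  outer loop
   vertex 2.1 1.9 3.2
   vertex 0.1 3.9 2.0
   vertex 1.6 0.2 1.2
  endloop
 endfacet
 facet normal 0.108 0.912 -0.395
  outer loop
   vertex 3.5 3.8 2.7
   vertex 2.8 2.8 0.2
   vertex 0.1 3.9 2.0
  endloop
 endfacet
 facet normal 0.845 0.371 -0.385
  outer loop
   vertex 3.5 3.8 2.7
   vertex 3.9 3.2 3.0
   vertex 2.8 2.8 0.2
  endloop
 endfacet
 facet normal -0.625 -0.086 -0.776
  outer loop
   vertex 2.4 1.6 0.4
   vertex 1.6 0.2 1.2
   vertex 0.1 3.9 2.0
  endloop
 endfacet
 facet normal -0.543 0.041 -0.839
  outer loop
   vertex 2.4 1.6 0.4
   vertex 0.1 3.9 2.0
   vertex 2.8 2.8 0.2
  endloop
 endfacet
 facet normal 0.384 -0.405 0.830
  outer loop
   vertex 2.4 2.8 3.5
   vertex 2.1 1.9 3.2
   vertex 3.9 3.2 3.0
  endloop
 endfacet
 facet normal 0.143 0.517 0.844
  outer loop
   vertex 2.4 2.8 3.5
   vertex 3.9 3.2 3.0
   vertex 3.5 3.8 2.7
  endloop
 endfacet
 facet normal -0.572 -0.082 0.816
  outer loop
   vertex 2.4 2.8 3.5
   vertex 0.1 3.9 2.0
   vertex 2.1 1.9 3.2
  endloop
 endfacet
 facet normal -0.124 0.700 0.704
  outer loop
   vertex 2.4 2.8 3.5
   vertex 3.5 3.8 2.7
   vertex 0.1 3.9 2.0
  endloop
 endfacet
 facet normal 0.927 0.050 -0.371
  outer loop
   vertex 3.5 1.7 1.8
   vertex 2.8 2.8 0.2
   vertex 3.9 3.2 3.0
  endloop
 endfacet
 facet normal 0.750 -0.344 -0.565
  outer loop
   vertex 3.5 1.7 1.8
   vertex 2.4 1.6 0.4
   vertex 2.8 2.8 0.2
  endloop
 endfacet
 facet normal 0.636 -0.623 -0.455
  outer loop
   vertex 3.5 1.7 1.8
   vertex 1.6 0.2 1.2
   vertex 2.4 1.6 0.4
  endloop
 endfacet
 facet normal 0.511 -0.616 0.599
  outer loop
   vertex 3.5 1.7 1.8
   vertex 3.9 3.2 3.0
   vertex 2.1 1.9 3.2
  endloop
 endfacet
 facet normal 0.419 -0.741 0.525
  outer loop
   vertex 3.5 1.7 1.8
   vertex 2.1 1.9 3.2
   vertex 1.6 0.2 1.2
  endloop
 endfacet
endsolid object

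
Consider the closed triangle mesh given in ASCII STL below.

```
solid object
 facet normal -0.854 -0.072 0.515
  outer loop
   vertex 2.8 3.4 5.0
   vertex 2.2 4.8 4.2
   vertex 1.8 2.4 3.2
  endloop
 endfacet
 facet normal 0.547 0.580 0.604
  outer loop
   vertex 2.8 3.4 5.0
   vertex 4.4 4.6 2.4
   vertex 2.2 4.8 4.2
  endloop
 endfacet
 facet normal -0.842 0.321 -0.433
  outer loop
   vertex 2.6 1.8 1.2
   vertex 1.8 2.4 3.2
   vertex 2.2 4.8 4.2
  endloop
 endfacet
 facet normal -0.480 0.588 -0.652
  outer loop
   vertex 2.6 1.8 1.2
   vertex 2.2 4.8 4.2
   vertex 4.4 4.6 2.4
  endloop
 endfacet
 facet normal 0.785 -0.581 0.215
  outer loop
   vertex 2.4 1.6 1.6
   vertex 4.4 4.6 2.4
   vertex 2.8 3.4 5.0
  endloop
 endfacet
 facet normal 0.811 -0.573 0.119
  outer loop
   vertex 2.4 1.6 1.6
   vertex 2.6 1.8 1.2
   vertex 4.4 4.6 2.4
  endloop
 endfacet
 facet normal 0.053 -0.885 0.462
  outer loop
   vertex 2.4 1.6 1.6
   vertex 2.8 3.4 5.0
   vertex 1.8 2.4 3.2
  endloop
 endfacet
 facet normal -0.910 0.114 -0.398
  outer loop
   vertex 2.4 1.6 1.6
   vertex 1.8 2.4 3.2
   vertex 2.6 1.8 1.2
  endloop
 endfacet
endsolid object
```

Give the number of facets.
8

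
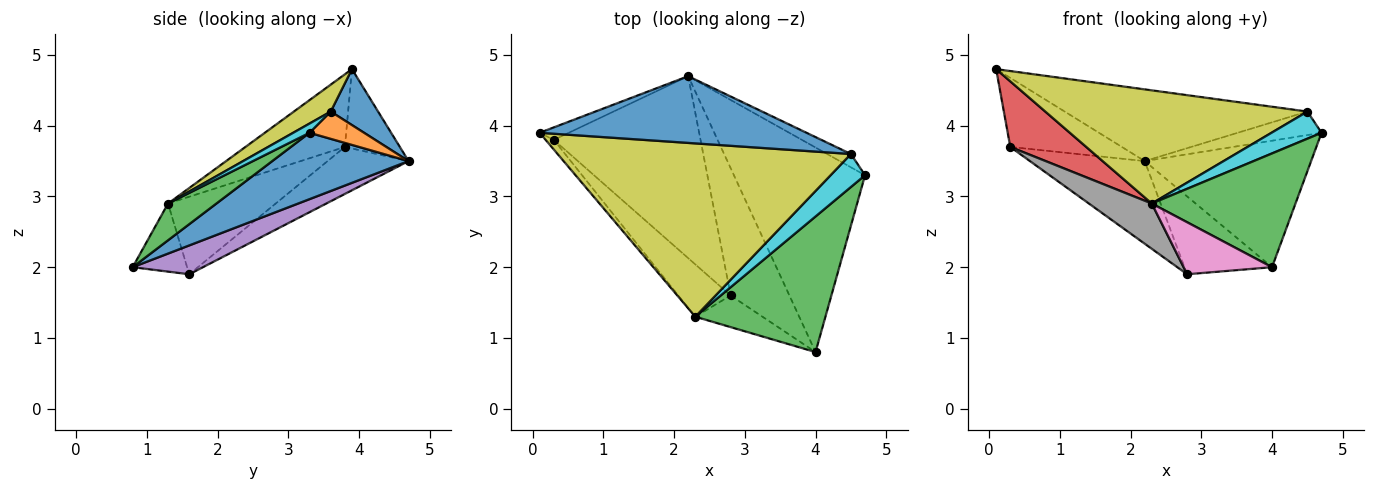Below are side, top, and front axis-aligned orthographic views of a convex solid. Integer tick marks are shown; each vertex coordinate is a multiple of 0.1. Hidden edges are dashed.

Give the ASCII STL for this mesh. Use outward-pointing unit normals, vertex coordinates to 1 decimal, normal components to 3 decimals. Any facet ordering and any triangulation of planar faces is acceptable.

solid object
 facet normal 0.395 0.483 -0.781
  outer loop
   vertex 2.2 4.7 3.5
   vertex 4.7 3.3 3.9
   vertex 4.0 0.8 2.0
  endloop
 endfacet
 facet normal -0.436 0.886 -0.160
  outer loop
   vertex 0.3 3.8 3.7
   vertex 0.1 3.9 4.8
   vertex 2.2 4.7 3.5
  endloop
 endfacet
 facet normal 0.212 -0.628 0.749
  outer loop
   vertex 2.3 1.3 2.9
   vertex 4.0 0.8 2.0
   vertex 4.7 3.3 3.9
  endloop
 endfacet
 facet normal -0.791 -0.605 -0.089
  outer loop
   vertex 2.3 1.3 2.9
   vertex 0.1 3.9 4.8
   vertex 0.3 3.8 3.7
  endloop
 endfacet
 facet normal 0.386 0.481 -0.787
  outer loop
   vertex 2.8 1.6 1.9
   vertex 2.2 4.7 3.5
   vertex 4.0 0.8 2.0
  endloop
 endfacet
 facet normal -0.280 0.397 -0.874
  outer loop
   vertex 2.8 1.6 1.9
   vertex 0.3 3.8 3.7
   vertex 2.2 4.7 3.5
  endloop
 endfacet
 facet normal -0.466 -0.756 -0.460
  outer loop
   vertex 2.8 1.6 1.9
   vertex 4.0 0.8 2.0
   vertex 2.3 1.3 2.9
  endloop
 endfacet
 facet normal -0.746 -0.436 -0.504
  outer loop
   vertex 2.8 1.6 1.9
   vertex 2.3 1.3 2.9
   vertex 0.3 3.8 3.7
  endloop
 endfacet
 facet normal 0.077 -0.545 0.835
  outer loop
   vertex 4.5 3.6 4.2
   vertex 0.1 3.9 4.8
   vertex 2.3 1.3 2.9
  endloop
 endfacet
 facet normal 0.203 -0.622 0.757
  outer loop
   vertex 4.5 3.6 4.2
   vertex 2.3 1.3 2.9
   vertex 4.7 3.3 3.9
  endloop
 endfacet
 facet normal 0.141 0.725 0.674
  outer loop
   vertex 4.5 3.6 4.2
   vertex 2.2 4.7 3.5
   vertex 0.1 3.9 4.8
  endloop
 endfacet
 facet normal 0.493 0.757 -0.429
  outer loop
   vertex 4.5 3.6 4.2
   vertex 4.7 3.3 3.9
   vertex 2.2 4.7 3.5
  endloop
 endfacet
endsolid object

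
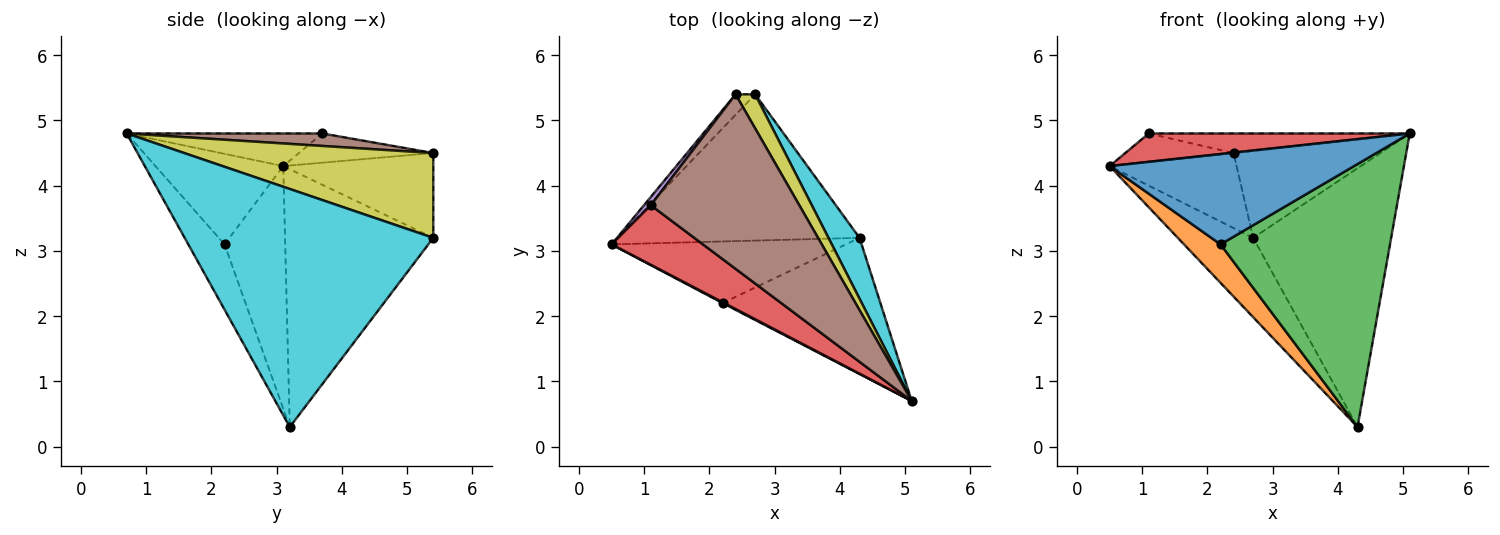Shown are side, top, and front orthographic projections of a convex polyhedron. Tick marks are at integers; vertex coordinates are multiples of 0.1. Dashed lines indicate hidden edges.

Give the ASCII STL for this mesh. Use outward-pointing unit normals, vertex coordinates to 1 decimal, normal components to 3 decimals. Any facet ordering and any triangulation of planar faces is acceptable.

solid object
 facet normal -0.463 -0.886 0.008
  outer loop
   vertex 2.2 2.2 3.1
   vertex 5.1 0.7 4.8
   vertex 0.5 3.1 4.3
  endloop
 endfacet
 facet normal -0.660 -0.398 -0.637
  outer loop
   vertex 2.2 2.2 3.1
   vertex 0.5 3.1 4.3
   vertex 4.3 3.2 0.3
  endloop
 endfacet
 facet normal -0.187 -0.873 -0.452
  outer loop
   vertex 2.2 2.2 3.1
   vertex 4.3 3.2 0.3
   vertex 5.1 0.7 4.8
  endloop
 endfacet
 facet normal -0.307 -0.409 0.859
  outer loop
   vertex 1.1 3.7 4.8
   vertex 0.5 3.1 4.3
   vertex 5.1 0.7 4.8
  endloop
 endfacet
 facet normal -0.766 0.617 0.179
  outer loop
   vertex 1.1 3.7 4.8
   vertex 2.4 5.4 4.5
   vertex 0.5 3.1 4.3
  endloop
 endfacet
 facet normal 0.083 0.111 0.990
  outer loop
   vertex 1.1 3.7 4.8
   vertex 5.1 0.7 4.8
   vertex 2.4 5.4 4.5
  endloop
 endfacet
 facet normal -0.752 0.636 -0.173
  outer loop
   vertex 2.7 5.4 3.2
   vertex 0.5 3.1 4.3
   vertex 2.4 5.4 4.5
  endloop
 endfacet
 facet normal -0.684 0.348 -0.641
  outer loop
   vertex 2.7 5.4 3.2
   vertex 4.3 3.2 0.3
   vertex 0.5 3.1 4.3
  endloop
 endfacet
 facet normal 0.845 0.498 0.195
  outer loop
   vertex 2.7 5.4 3.2
   vertex 2.4 5.4 4.5
   vertex 5.1 0.7 4.8
  endloop
 endfacet
 facet normal 0.869 0.482 0.113
  outer loop
   vertex 2.7 5.4 3.2
   vertex 5.1 0.7 4.8
   vertex 4.3 3.2 0.3
  endloop
 endfacet
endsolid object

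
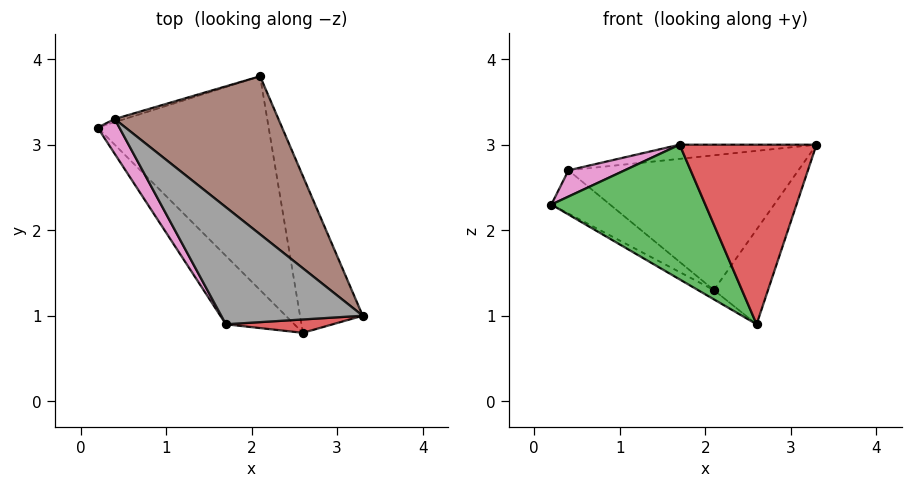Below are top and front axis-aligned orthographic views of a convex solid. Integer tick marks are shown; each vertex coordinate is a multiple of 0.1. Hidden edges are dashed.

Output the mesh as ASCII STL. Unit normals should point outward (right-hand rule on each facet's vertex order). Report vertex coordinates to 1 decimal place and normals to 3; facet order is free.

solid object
 facet normal -0.475 0.038 -0.879
  outer loop
   vertex 2.6 0.8 0.9
   vertex 0.2 3.2 2.3
   vertex 2.1 3.8 1.3
  endloop
 endfacet
 facet normal 0.924 0.198 -0.327
  outer loop
   vertex 2.6 0.8 0.9
   vertex 2.1 3.8 1.3
   vertex 3.3 1.0 3.0
  endloop
 endfacet
 facet normal -0.756 -0.583 -0.296
  outer loop
   vertex 1.7 0.9 3.0
   vertex 0.2 3.2 2.3
   vertex 2.6 0.8 0.9
  endloop
 endfacet
 facet normal 0.062 -0.995 0.074
  outer loop
   vertex 1.7 0.9 3.0
   vertex 2.6 0.8 0.9
   vertex 3.3 1.0 3.0
  endloop
 endfacet
 facet normal -0.333 0.940 -0.069
  outer loop
   vertex 0.4 3.3 2.7
   vertex 2.1 3.8 1.3
   vertex 0.2 3.2 2.3
  endloop
 endfacet
 facet normal 0.400 0.595 0.698
  outer loop
   vertex 0.4 3.3 2.7
   vertex 3.3 1.0 3.0
   vertex 2.1 3.8 1.3
  endloop
 endfacet
 facet normal -0.792 -0.368 0.488
  outer loop
   vertex 0.4 3.3 2.7
   vertex 0.2 3.2 2.3
   vertex 1.7 0.9 3.0
  endloop
 endfacet
 facet normal -0.008 0.120 0.993
  outer loop
   vertex 0.4 3.3 2.7
   vertex 1.7 0.9 3.0
   vertex 3.3 1.0 3.0
  endloop
 endfacet
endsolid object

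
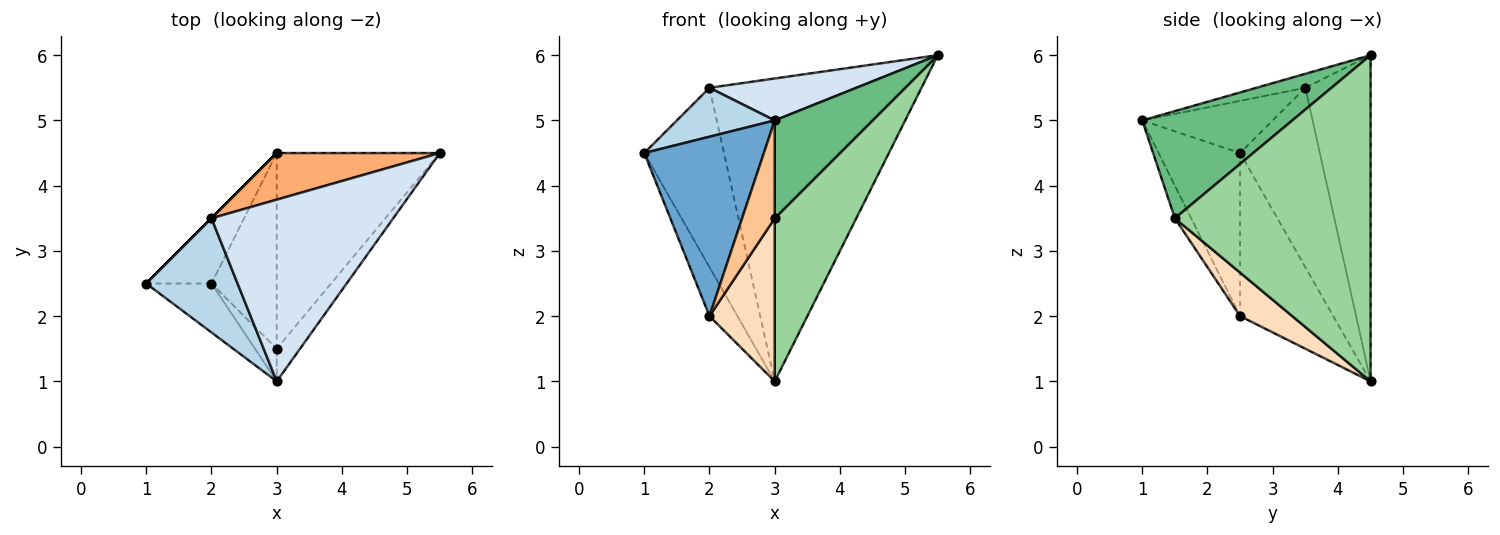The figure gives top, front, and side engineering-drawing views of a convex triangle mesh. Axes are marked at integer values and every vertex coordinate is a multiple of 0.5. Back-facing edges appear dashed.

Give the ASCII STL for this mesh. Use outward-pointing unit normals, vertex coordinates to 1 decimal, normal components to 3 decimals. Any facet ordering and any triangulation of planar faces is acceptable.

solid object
 facet normal -0.550 -0.806 -0.220
  outer loop
   vertex 2.0 2.5 2.0
   vertex 3.0 1.0 5.0
   vertex 1.0 2.5 4.5
  endloop
 endfacet
 facet normal -0.894 0.268 -0.358
  outer loop
   vertex 2.0 2.5 2.0
   vertex 1.0 2.5 4.5
   vertex 3.0 4.5 1.0
  endloop
 endfacet
 facet normal -0.465 -0.349 0.814
  outer loop
   vertex 2.0 3.5 5.5
   vertex 1.0 2.5 4.5
   vertex 3.0 1.0 5.0
  endloop
 endfacet
 facet normal -0.075 -0.224 0.972
  outer loop
   vertex 2.0 3.5 5.5
   vertex 3.0 1.0 5.0
   vertex 5.5 4.5 6.0
  endloop
 endfacet
 facet normal -0.707 0.707 0.000
  outer loop
   vertex 2.0 3.5 5.5
   vertex 3.0 4.5 1.0
   vertex 1.0 2.5 4.5
  endloop
 endfacet
 facet normal -0.291 0.946 0.145
  outer loop
   vertex 2.0 3.5 5.5
   vertex 5.5 4.5 6.0
   vertex 3.0 4.5 1.0
  endloop
 endfacet
 facet normal -0.429 -0.857 -0.286
  outer loop
   vertex 3.0 1.5 3.5
   vertex 3.0 1.0 5.0
   vertex 2.0 2.5 2.0
  endloop
 endfacet
 facet normal 0.456 -0.570 -0.684
  outer loop
   vertex 3.0 1.5 3.5
   vertex 2.0 2.5 2.0
   vertex 3.0 4.5 1.0
  endloop
 endfacet
 facet normal 0.824 -0.537 -0.179
  outer loop
   vertex 3.0 1.5 3.5
   vertex 5.5 4.5 6.0
   vertex 3.0 1.0 5.0
  endloop
 endfacet
 facet normal 0.838 -0.349 -0.419
  outer loop
   vertex 3.0 1.5 3.5
   vertex 3.0 4.5 1.0
   vertex 5.5 4.5 6.0
  endloop
 endfacet
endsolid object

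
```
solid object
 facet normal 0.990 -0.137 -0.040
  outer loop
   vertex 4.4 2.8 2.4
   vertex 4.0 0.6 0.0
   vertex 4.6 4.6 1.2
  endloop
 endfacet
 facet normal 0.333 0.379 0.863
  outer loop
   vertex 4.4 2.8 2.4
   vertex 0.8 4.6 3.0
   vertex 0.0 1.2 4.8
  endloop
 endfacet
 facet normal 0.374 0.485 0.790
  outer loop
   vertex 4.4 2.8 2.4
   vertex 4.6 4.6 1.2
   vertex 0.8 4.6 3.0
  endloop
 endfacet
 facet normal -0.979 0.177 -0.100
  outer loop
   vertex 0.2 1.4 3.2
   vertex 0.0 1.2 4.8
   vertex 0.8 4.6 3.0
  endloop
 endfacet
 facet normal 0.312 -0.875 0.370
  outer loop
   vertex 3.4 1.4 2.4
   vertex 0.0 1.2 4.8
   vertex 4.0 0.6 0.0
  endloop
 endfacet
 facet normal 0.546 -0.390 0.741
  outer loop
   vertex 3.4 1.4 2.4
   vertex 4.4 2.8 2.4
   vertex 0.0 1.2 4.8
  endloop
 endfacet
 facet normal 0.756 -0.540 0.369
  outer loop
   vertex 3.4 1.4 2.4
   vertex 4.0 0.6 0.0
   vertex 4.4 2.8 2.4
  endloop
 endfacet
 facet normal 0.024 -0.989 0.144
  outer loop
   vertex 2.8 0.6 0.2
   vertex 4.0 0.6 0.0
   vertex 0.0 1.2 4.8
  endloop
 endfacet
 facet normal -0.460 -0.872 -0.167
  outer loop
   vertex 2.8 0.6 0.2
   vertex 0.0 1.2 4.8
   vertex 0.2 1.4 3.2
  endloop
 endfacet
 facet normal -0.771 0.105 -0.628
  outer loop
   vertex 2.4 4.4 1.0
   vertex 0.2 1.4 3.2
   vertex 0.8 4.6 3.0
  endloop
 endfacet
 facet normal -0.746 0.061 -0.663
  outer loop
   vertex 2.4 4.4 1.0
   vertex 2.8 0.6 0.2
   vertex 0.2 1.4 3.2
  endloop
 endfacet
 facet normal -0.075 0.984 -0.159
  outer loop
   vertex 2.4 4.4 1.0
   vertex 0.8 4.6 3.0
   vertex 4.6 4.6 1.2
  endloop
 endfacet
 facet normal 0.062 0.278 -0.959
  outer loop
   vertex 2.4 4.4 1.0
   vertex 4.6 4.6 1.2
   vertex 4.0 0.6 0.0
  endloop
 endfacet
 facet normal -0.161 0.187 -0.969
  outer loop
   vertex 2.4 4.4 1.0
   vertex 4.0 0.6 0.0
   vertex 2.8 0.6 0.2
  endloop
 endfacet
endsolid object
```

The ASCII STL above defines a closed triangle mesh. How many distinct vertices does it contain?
9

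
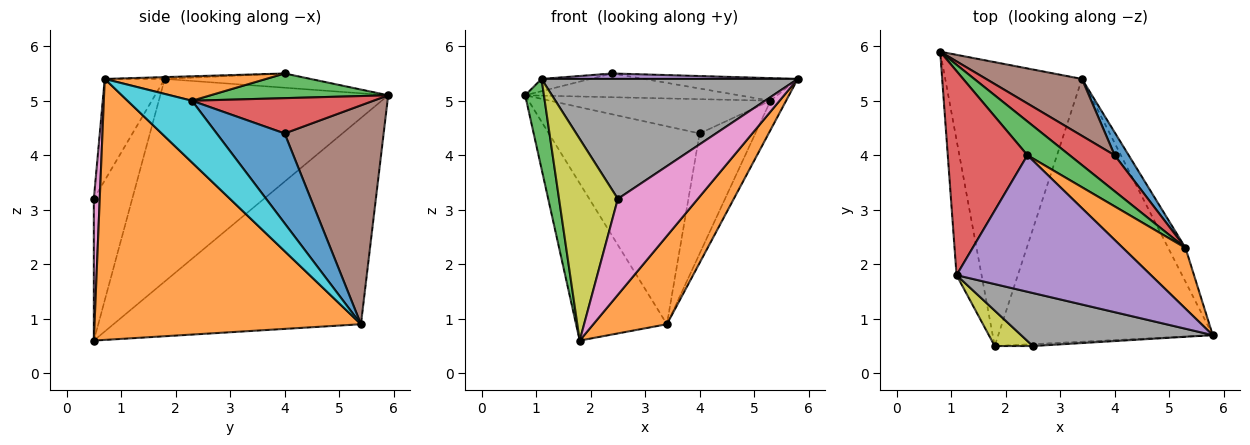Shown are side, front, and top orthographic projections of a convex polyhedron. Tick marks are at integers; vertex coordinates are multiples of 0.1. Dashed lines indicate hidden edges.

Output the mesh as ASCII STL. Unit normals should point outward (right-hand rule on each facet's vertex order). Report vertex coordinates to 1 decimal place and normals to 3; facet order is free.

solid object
 facet normal -0.797 0.293 -0.528
  outer loop
   vertex 3.4 5.4 0.9
   vertex 1.8 0.5 0.6
   vertex 0.8 5.9 5.1
  endloop
 endfacet
 facet normal 0.756 -0.209 -0.621
  outer loop
   vertex 3.4 5.4 0.9
   vertex 5.8 0.7 5.4
   vertex 1.8 0.5 0.6
  endloop
 endfacet
 facet normal -0.989 -0.081 -0.122
  outer loop
   vertex 1.1 1.8 5.4
   vertex 0.8 5.9 5.1
   vertex 1.8 0.5 0.6
  endloop
 endfacet
 facet normal -0.176 0.059 0.983
  outer loop
   vertex 1.1 1.8 5.4
   vertex 2.4 4.0 5.5
   vertex 0.8 5.9 5.1
  endloop
 endfacet
 facet normal -0.009 -0.040 0.999
  outer loop
   vertex 1.1 1.8 5.4
   vertex 5.8 0.7 5.4
   vertex 2.4 4.0 5.5
  endloop
 endfacet
 facet normal 0.534 0.813 0.234
  outer loop
   vertex 4.0 4.0 4.4
   vertex 3.4 5.4 0.9
   vertex 0.8 5.9 5.1
  endloop
 endfacet
 facet normal 0.074 -0.997 -0.020
  outer loop
   vertex 2.5 0.5 3.2
   vertex 1.8 0.5 0.6
   vertex 5.8 0.7 5.4
  endloop
 endfacet
 facet normal -0.209 -0.894 0.395
  outer loop
   vertex 2.5 0.5 3.2
   vertex 5.8 0.7 5.4
   vertex 1.1 1.8 5.4
  endloop
 endfacet
 facet normal -0.541 -0.829 0.146
  outer loop
   vertex 2.5 0.5 3.2
   vertex 1.1 1.8 5.4
   vertex 1.8 0.5 0.6
  endloop
 endfacet
 facet normal 0.938 0.227 -0.263
  outer loop
   vertex 5.3 2.3 5.0
   vertex 5.8 0.7 5.4
   vertex 3.4 5.4 0.9
  endloop
 endfacet
 facet normal 0.768 0.629 0.120
  outer loop
   vertex 5.3 2.3 5.0
   vertex 3.4 5.4 0.9
   vertex 4.0 4.0 4.4
  endloop
 endfacet
 facet normal 0.344 0.327 0.880
  outer loop
   vertex 5.3 2.3 5.0
   vertex 2.4 4.0 5.5
   vertex 5.8 0.7 5.4
  endloop
 endfacet
 facet normal 0.431 0.519 0.738
  outer loop
   vertex 5.3 2.3 5.0
   vertex 0.8 5.9 5.1
   vertex 2.4 4.0 5.5
  endloop
 endfacet
 facet normal 0.494 0.600 0.630
  outer loop
   vertex 5.3 2.3 5.0
   vertex 4.0 4.0 4.4
   vertex 0.8 5.9 5.1
  endloop
 endfacet
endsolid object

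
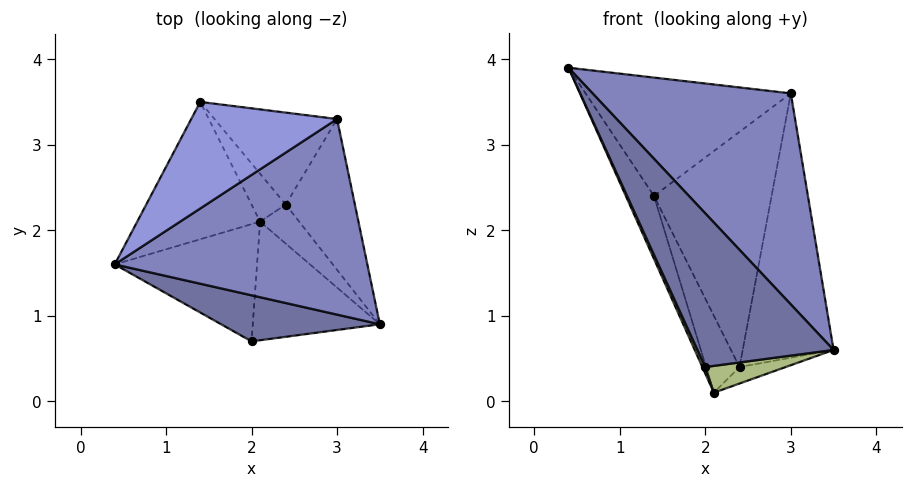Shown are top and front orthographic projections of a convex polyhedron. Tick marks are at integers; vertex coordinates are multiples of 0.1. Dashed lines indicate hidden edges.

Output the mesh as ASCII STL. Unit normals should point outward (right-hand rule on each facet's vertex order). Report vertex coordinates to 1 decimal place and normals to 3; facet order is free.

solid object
 facet normal 0.089 -0.954 0.286
  outer loop
   vertex 2.0 0.7 0.4
   vertex 3.5 0.9 0.6
   vertex 0.4 1.6 3.9
  endloop
 endfacet
 facet normal 0.487 -0.640 0.594
  outer loop
   vertex 3.0 3.3 3.6
   vertex 0.4 1.6 3.9
   vertex 3.5 0.9 0.6
  endloop
 endfacet
 facet normal -0.378 0.688 0.619
  outer loop
   vertex 3.0 3.3 3.6
   vertex 1.4 3.5 2.4
   vertex 0.4 1.6 3.9
  endloop
 endfacet
 facet normal -0.907 0.175 -0.383
  outer loop
   vertex 2.1 2.1 0.1
   vertex 0.4 1.6 3.9
   vertex 1.4 3.5 2.4
  endloop
 endfacet
 facet normal -0.911 -0.023 -0.411
  outer loop
   vertex 2.1 2.1 0.1
   vertex 2.0 0.7 0.4
   vertex 0.4 1.6 3.9
  endloop
 endfacet
 facet normal 0.157 -0.218 -0.963
  outer loop
   vertex 2.1 2.1 0.1
   vertex 3.5 0.9 0.6
   vertex 2.0 0.7 0.4
  endloop
 endfacet
 facet normal 0.767 0.557 -0.318
  outer loop
   vertex 2.4 2.3 0.4
   vertex 3.0 3.3 3.6
   vertex 3.5 0.9 0.6
  endloop
 endfacet
 facet normal 0.552 0.324 -0.768
  outer loop
   vertex 2.4 2.3 0.4
   vertex 3.5 0.9 0.6
   vertex 2.1 2.1 0.1
  endloop
 endfacet
 facet normal 0.363 0.868 -0.339
  outer loop
   vertex 2.4 2.3 0.4
   vertex 1.4 3.5 2.4
   vertex 3.0 3.3 3.6
  endloop
 endfacet
 facet normal -0.038 0.848 -0.528
  outer loop
   vertex 2.4 2.3 0.4
   vertex 2.1 2.1 0.1
   vertex 1.4 3.5 2.4
  endloop
 endfacet
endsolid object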